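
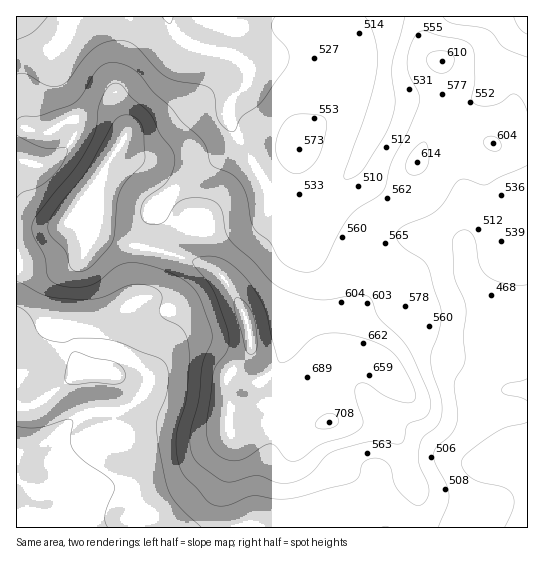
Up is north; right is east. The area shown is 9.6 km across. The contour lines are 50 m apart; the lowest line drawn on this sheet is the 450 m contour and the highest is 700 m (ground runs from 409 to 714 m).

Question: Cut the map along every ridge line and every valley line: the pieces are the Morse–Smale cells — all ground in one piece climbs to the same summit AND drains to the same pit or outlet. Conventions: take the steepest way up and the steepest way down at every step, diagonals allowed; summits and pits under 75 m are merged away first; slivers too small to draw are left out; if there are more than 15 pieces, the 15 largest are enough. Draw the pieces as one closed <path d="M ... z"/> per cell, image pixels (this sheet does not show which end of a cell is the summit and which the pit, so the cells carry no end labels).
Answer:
<path d="M421 16l-404 0-1 211 37 1 13-4 29-35 10-22 14-20 10 10 18 13 14 23 16 15 22 15 0 35 4 6 20 13 13 20 12 28 3 22 4 8 30 28 5 2 11-2 21-18 19-8 4-4 3-24 9-24-4-47 6-20 5-9 9-9 18-9 13-12 11-34 22-48 3-16 1-40-6-2-10-13-4-15z"/><path d="M119 147l-14 20-10 22-29 35-13 4-37 1 0 298 401 1 2-13-2-21-8-16-6-31-8-13-14-9-10-2-44-2-11-24-11-18-10 6-5 0-17-12-18-18-4-8-3-22-12-28-13-20-20-13-4-6 0-35-22-15-16-15-14-23-18-13z"/><path d="M443 124l-8 0-6 7-17 40-5 22-6 10-28 17-9 9-5 9-6 20 4 47-9 24-3 24-4 4-19 8-17 16 11 16 11 24 44 2 10 2 14 9 8 13 6 31 8 16 1 34 109 0 1-375-25-4z"/><path d="M527 16l-106 1 0 14 4 15 10 13 6 2-1 40-5 23 8 0 12 4 48 21 25 2z"/>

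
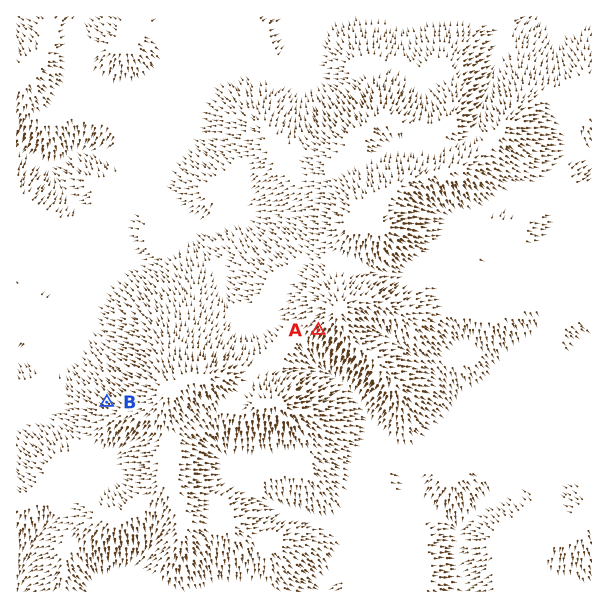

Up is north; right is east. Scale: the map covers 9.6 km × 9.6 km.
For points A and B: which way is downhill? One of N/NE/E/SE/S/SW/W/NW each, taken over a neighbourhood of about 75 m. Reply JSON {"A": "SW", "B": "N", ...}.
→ {"A": "SW", "B": "NW"}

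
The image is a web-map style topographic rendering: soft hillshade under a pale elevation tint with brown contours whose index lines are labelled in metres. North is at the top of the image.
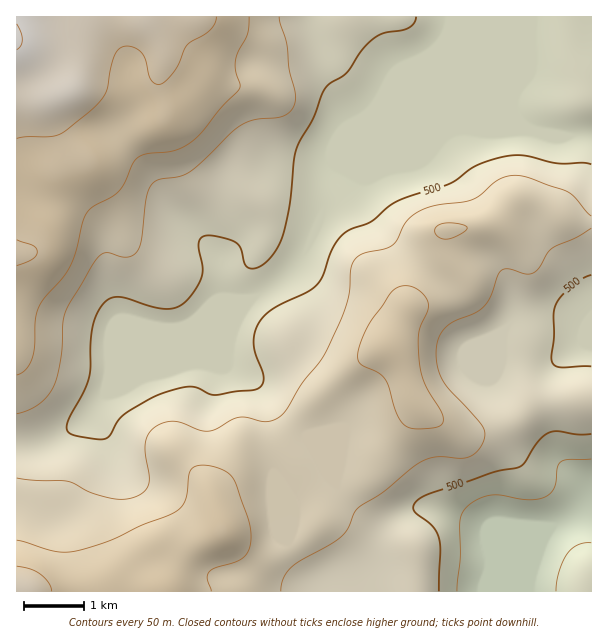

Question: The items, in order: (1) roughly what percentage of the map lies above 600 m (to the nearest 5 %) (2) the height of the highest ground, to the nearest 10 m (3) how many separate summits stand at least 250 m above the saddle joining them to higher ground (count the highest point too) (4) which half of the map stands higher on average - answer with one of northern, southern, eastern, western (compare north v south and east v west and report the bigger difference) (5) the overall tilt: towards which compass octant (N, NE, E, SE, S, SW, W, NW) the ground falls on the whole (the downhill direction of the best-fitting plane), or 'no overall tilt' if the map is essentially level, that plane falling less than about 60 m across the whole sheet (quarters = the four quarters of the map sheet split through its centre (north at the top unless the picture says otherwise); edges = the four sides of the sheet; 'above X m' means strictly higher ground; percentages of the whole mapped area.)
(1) Roughly 20 % of the ground is higher than 600 m.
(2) The highest point reaches roughly 700 m.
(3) There is 1 summit with 250 m or more of prominence.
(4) On average the western half of the map is the higher ground.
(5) On the whole the ground falls towards the east.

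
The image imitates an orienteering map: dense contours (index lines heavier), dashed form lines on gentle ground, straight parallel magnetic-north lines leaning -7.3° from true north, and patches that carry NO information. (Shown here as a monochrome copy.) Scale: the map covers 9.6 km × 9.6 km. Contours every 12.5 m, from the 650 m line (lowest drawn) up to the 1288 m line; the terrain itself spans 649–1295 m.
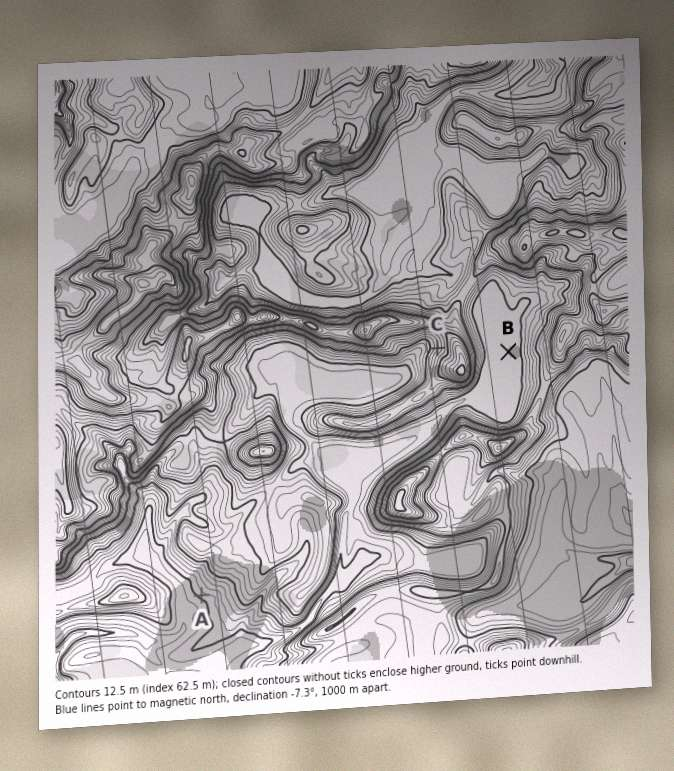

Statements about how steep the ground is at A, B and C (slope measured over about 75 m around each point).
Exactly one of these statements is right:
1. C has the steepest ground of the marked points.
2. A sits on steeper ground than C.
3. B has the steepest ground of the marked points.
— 1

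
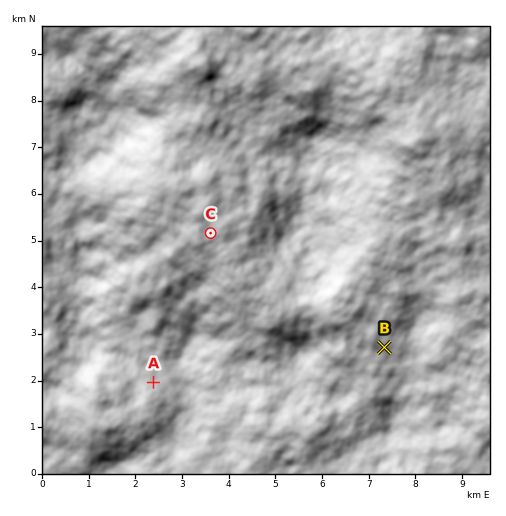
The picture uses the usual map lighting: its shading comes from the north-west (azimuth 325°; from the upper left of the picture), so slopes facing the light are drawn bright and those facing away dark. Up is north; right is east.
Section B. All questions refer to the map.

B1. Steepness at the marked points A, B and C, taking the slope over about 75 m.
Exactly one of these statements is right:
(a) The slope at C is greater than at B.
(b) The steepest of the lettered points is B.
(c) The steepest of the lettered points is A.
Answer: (c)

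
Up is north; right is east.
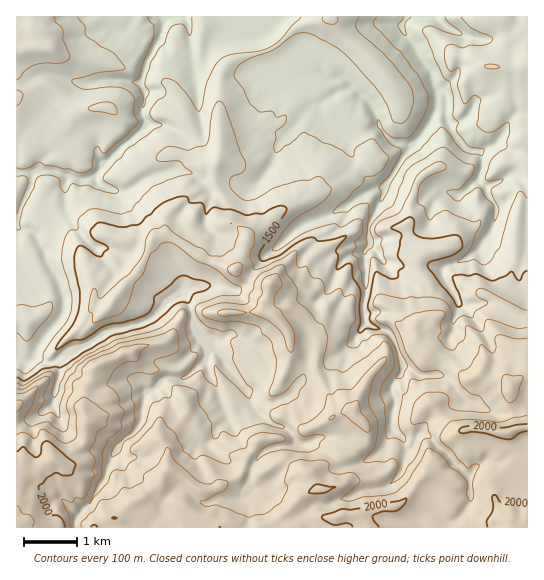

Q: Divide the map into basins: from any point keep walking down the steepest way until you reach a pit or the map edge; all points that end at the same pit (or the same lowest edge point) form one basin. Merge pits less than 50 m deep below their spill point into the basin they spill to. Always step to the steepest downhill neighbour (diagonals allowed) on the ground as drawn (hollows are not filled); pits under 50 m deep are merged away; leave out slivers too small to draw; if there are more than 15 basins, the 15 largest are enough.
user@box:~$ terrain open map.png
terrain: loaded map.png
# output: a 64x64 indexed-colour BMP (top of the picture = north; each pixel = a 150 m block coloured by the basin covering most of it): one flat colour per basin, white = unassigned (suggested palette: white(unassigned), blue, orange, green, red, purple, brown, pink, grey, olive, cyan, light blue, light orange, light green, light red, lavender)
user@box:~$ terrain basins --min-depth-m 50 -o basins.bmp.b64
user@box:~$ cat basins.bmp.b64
<image width="64" height="64" href="data:image/bmp;base64,Qk12CAAAAAAAAHYAAAAoAAAAQAAAAEAAAAABAAQAAAAAAAAIAAATCwAAEwsAABAAAAAAAAAA////ALR3HwAOf/8ALKAsACgn1gC9Z5QAS1aMAMJ34wB/f38AIr28AM++FwDox64AeLv/AIrfmACWmP8A1bDFABEREREREREREREREREREREREREREREREREREREREREREREREREREREREREREREREREREREREREREREREREREREREREREREREREREREREREREREREREREREREREREREREREREREREREREREREREREREREREREREREREREREREREREREREREREREREREREREREREREREREREREREREREREREREREREREREREREREREREREREREREREREREREREREREREREREREREREREREREREREREREREREREREREREREREREREREREREREREREREREREREREREREREREREREREREREREREREREREREREREREREREREREREREREREREREREREREREREREREREREREREREREREREREREREREREREREREREREREREREREREREREREREREREREREREREREREREREREREREREREREREREREREREREREREREREREREREREREREREREREREREREREREREREREREREREREREREREREREREREREREREREREREREREREREREREREREREREREREREREREREREREREREREREREREREREREREREREREREREREREREREREREREREREREREREREREREREREREREREREREREREREREREREREREREREREREREREREREREREREREREREREREREREREREREREREREREREREREREREREREREREREREREREREREREREREREREREREREREREREREREREREREREREREREREREREREREREREREREREREREREREREREREREREREREREREREREREREREREREREREREREREREREREREREREREREREREREREREREREREREREREREREREREREREREREREREREREREREREREREREREREREREREREREREREREREREREREREREREREREREREREREREREREREREREREREREREREREREREREREREREREREREREREREREREREREREREREREREREREREREREREREREREREREREREREREREREREREREiIRERERERERERERERERERERERERERERERERERERERESIiERERERERERERERERERERERERERERERERERERERERIiIREREiEREREREREREREREREREREREREREREREREREiIhERESIhERERERERERERERERERERERERERERERERESIiERERIiIRERERERERERERERERERERERERERERERERIiERERIiIiEREREREREREREREREREREREREREREREREiIREREiIiIRERERERERERERERERERERERERERERERESIRERESIiIiERERERERERERERERERERERERERERERERIhERESIiIiIREREREREREREREREREREREREREREREREiIhEiIiIiIiERERERERERERERERERERERERERERERESIiIiIiIiIiIhERERERERERERERERERERERERERERERIiIiIiIiIiIiIREREREREREREREREREREREREREREREiIiIiIiIiIiIhERERERERERERERERERERERERERERESIiIiIiIiIiIiERERERERERERERERERERERERERERERIiIiIiIiIiIiIhEREREREREREREREREREREREREREREiIiIiIiIiIiIiIRERERERERERERERERERERERERERESIiIiIiIiIiIiIhERERERERERERERERERERERERERERIiIiIiIiIiIiIiIREREREREREREREREREREREREREREiIiIiIiIiIiIiIiERERERERERERERERERERERERERESIiIiIiIiIiIiIiIhERERERERERERERERERERERERERIiIiIiIiIiIiIiIiIREREREREREREREREREREREREREiIiIiIiIiIiIiIiIhERERERERERERERERERERERERESIiIiIiIiIiIiIiIiERERERERERERERERERERERERERIiIiIiIiIiIiIiIiIREREREREREREREREREREREREREiIiIiIiIiIiIiIiIhERERERERERERERERERERERERESIiIiIiIiIiIiIiIiERERERERERERERERERERERERERIiIiIiIiIiIiIiIiIREREREREREREREREREREREREREiIiIiIiIiIiIiIiIhERERERERERERERERERERERERESIiIiIiIiIiIiIiIiERERERERERERERERERERERERERIiIiIiIiIiIiIiIiIREREREREREREREREREREREREREiIiIiIiIiIiIiIiIiERERERERERERERERERERERERESIiIiIiIiIiIiIiIiIRERERERERERERERERERERERERIiIiIiIiIiIiIiIiIiEREREREREREREREREREREREREiIiIiIiIiIiIiIiIiIiIhERERERERERERERERERERERESIiIiIiIiIiIiIiIiIiIhERERERERERERERERERERERIiIiIiIiIiIiIiIiIiIiIRERERERERERERERERERERIiIiIiIiIiIiIiIiIiIiIiEREREREREREREREREREREiIiIiIiIiIiIiIiIiIiIiIiIRERERERERERERERER"/>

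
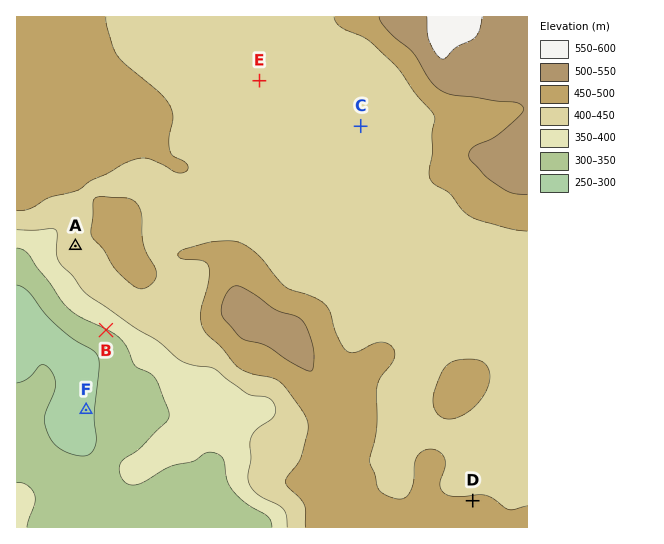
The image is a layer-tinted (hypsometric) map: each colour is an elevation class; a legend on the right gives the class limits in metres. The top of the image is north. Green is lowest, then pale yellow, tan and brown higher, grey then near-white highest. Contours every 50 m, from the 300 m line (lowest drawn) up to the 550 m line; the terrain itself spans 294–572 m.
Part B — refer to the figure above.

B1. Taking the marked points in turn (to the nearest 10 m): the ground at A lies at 430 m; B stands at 350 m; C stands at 450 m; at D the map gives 460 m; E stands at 450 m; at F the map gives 290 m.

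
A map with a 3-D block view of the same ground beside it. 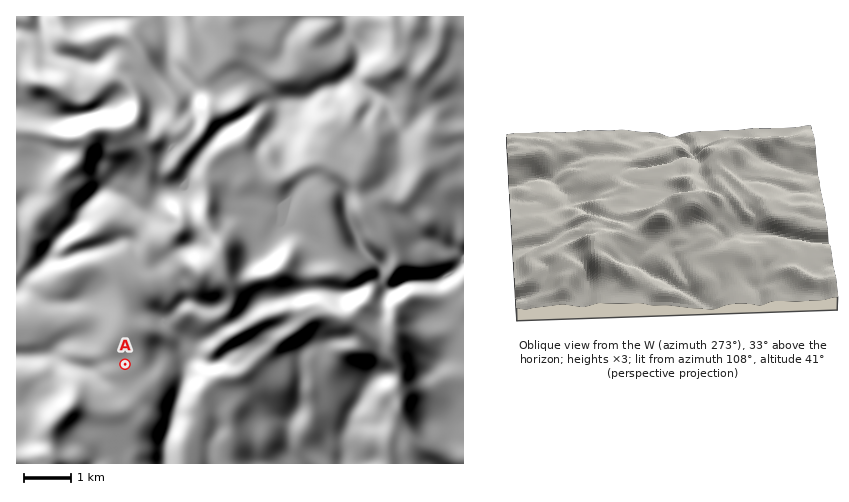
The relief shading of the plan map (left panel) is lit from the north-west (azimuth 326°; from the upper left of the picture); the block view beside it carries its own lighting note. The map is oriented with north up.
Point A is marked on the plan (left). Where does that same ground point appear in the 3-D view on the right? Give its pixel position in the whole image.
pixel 761 251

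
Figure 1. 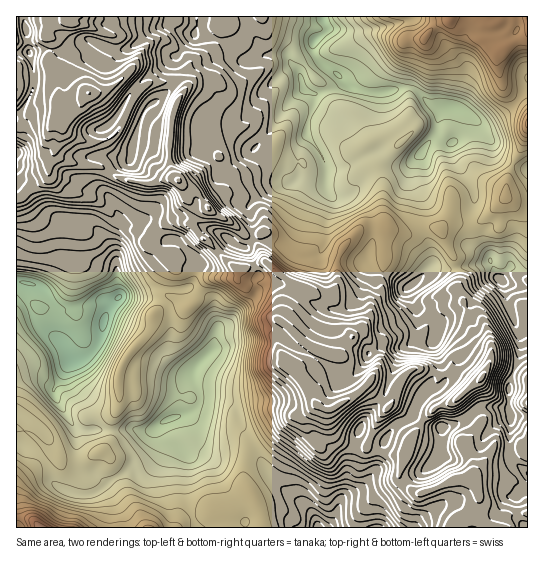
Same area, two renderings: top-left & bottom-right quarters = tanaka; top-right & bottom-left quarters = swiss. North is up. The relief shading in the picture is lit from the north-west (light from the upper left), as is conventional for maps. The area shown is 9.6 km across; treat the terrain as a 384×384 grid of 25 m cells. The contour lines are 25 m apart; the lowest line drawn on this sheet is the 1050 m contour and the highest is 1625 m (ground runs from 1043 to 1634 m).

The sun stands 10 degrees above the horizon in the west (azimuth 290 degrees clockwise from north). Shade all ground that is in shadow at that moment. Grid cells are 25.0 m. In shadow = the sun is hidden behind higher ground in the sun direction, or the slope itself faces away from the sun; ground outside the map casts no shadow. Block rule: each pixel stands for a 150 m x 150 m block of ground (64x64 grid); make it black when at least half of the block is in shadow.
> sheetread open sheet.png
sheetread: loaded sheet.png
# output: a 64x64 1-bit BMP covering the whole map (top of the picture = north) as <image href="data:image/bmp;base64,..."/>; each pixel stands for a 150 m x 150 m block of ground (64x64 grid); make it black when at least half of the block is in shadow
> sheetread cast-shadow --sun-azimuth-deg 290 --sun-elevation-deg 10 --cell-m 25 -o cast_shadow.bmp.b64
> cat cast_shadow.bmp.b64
<image width="64" height="64" href="data:image/bmp;base64,Qk0+AgAAAAAAAD4AAAAoAAAAQAAAAEAAAAABAAEAAAAAAAACAAATCwAAEwsAAAIAAAAAAAAA////AAAAAAAAACAATAAAAgAAAAAIAAAAAAAAAAAAAAAAAAAAAYAYHCAAAAABgAw8MAAAAACAADgAAAAAAMBgOQAEAAAByHAcAAQAAAHIeBwAAAAAAcB4DAAAAAAA7DxMAgAAAAD2PAwCB8AAAf8cPAQH8AAB+98eDAb4AAD77/4YAPAAAH3h/hgA8AAAHvD/MADwAAAO8H8sAPgAAA7wPw4EvAAAB3gfDgKeAAAzAB8cA88AADsADxgA54AAP+APMABnwAA/wA9gAAfAAA/AH0AAA8AAD8AeQCADwAAHgB4AAAOAAAfAHAD4AAAAx8A4APwAAADDwHgAeAAAAGPg+AA4AAQAQ+B4ABgAAGBB8HAAGAAAwGHg8AAYAAAAcIBwAAAAYAAwASAAAADAAAAAAAAAAIwAAAAAAAAAHAAAAAB8AAB4AAAAAPgAAPgAAAABMAAB8AAAAAAGAGHAAAAAAAcAB8AAAAAABgAFgAAAAAMAAA8AAAHAAQMAH7gAAPABBw4fkAAA8AADzx+AcAB4AAP3H8I4ADgAAf+P45AAGAAA/8/hgAAYAIB/z8DAADAAwH/vjMAAIADAD/eOcAAAB2AH8wewAAAHYAPwAfAAAAfAAfAA4AAAB0AB8ADAAAAHwADwAOgADAPEB2gA/AAcAMHDCAD8AAgAwcDmAPgAAACAYGYA/AABAA=="/>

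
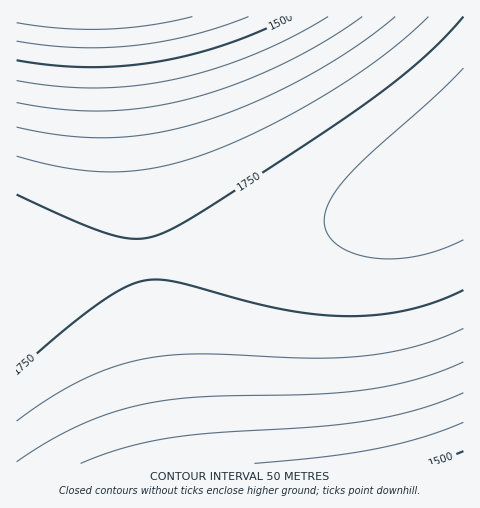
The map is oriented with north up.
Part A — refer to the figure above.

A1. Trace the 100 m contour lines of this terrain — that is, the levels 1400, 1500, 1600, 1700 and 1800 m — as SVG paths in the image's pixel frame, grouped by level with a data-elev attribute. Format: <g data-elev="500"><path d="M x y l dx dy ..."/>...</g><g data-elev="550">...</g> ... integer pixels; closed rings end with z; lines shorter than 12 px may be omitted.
<g data-elev="1400"><path d="M192 17l-44 8-43 4-44-1-44-5"/></g><g data-elev="1500"><path d="M430 463l33-12"/><path d="M291 17l-33 15-35 13-35 10-34 7-34 4-33 1-35-2-35-5"/></g><g data-elev="1600"><path d="M81 463l44-15 48-11 44-4 106-7 54-7 46-11 40-15"/><path d="M362 17l-40 26-44 23-47 20-45 14-42 8-41 3-42-2-44-6"/></g><g data-elev="1700"><path d="M17 421l32-23 32-17 30-13 30-9 26-4 28-1 113 4 53-2 28-4 25-5 26-8 23-11"/><path d="M428 17l-21 19-24 20-57 38-67 37-31 14-29 11-45 12-43 4-44-4-50-12"/></g><g data-elev="1800"><path d="M463 68l-26 27-64 56-24 24-19 25-4 10-2 11 3 13 10 11 16 8 19 5 23 1 22-3 23-6 23-10"/></g>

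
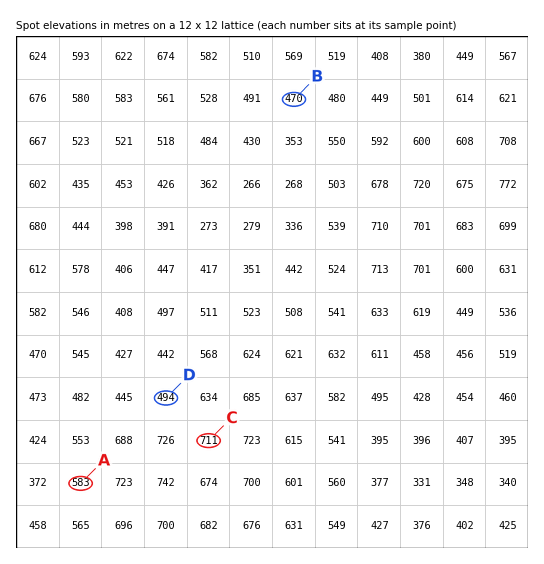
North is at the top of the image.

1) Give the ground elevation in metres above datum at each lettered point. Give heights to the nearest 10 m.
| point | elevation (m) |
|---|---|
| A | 580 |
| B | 470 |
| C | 710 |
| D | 490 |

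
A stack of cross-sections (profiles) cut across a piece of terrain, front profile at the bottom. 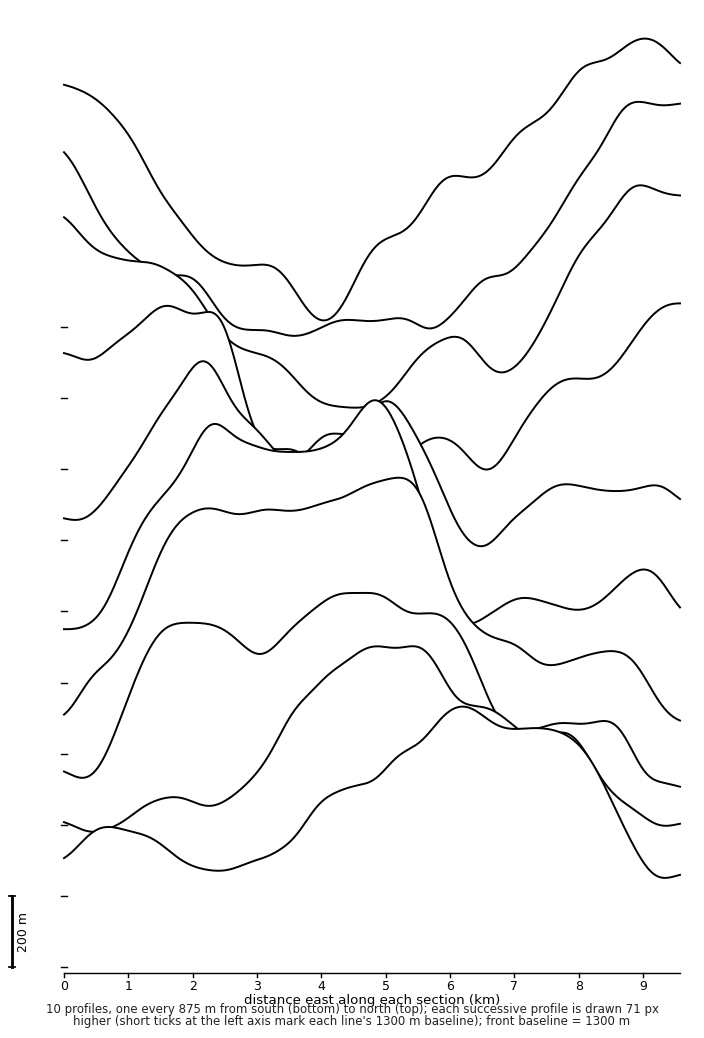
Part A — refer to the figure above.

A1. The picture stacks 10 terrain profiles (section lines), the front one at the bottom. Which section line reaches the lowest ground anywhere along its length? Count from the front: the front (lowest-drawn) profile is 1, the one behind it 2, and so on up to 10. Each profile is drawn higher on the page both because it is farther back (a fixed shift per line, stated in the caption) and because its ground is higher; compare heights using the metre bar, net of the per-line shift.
10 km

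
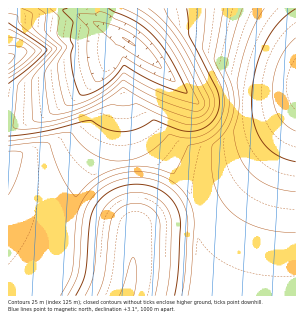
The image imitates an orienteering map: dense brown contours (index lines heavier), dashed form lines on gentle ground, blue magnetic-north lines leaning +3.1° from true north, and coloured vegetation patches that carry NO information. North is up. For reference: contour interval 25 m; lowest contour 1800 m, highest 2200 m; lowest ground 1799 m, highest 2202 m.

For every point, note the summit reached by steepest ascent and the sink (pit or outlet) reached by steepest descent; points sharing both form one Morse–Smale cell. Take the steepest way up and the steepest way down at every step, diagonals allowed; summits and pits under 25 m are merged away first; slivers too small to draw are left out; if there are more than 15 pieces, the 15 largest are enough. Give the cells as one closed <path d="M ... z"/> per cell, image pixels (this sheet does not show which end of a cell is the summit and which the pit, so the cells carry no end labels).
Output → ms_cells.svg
<path d="M296 8l-200 0 4 17 35 21 17 14-21 42 5 17 12 24 8 13 26 24 14 23 3 15-1 53-2 25 100 0z"/><path d="M122 37l-5 7-5 15-11 17 1 6 13 19-2 13-14 41-27 48-4 21-2 44-14 28 143 0 3-25 0-61-11-23-31-31-14-24-11-33 21-39z"/><path d="M101 74l-17 16-23 16-30 14-23 7 0 169 44 0 11-19 3-14 2-39 4-21 27-48 16-50-1-6-13-19z"/><path d="M96 8l-80 0-8 3 0 115 23-6 34-16 24-17 19-22 13-28-23-14 1-9z"/>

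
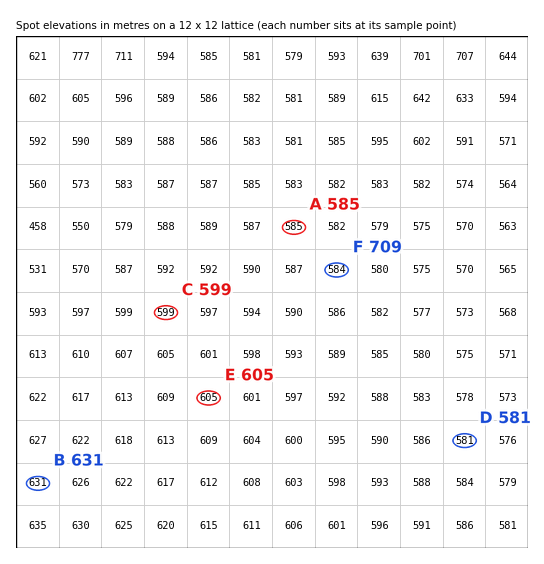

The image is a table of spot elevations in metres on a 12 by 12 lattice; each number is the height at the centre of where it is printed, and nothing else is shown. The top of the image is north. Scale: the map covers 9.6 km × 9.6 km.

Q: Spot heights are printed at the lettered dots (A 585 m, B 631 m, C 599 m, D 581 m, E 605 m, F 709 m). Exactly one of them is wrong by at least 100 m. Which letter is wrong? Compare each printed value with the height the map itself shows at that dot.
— F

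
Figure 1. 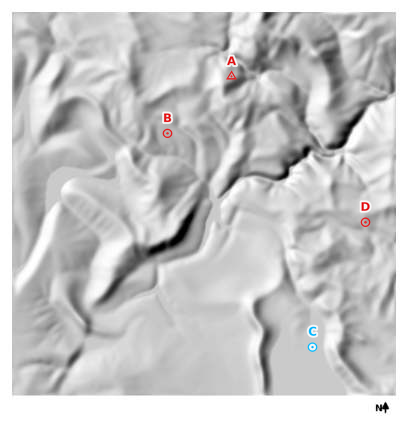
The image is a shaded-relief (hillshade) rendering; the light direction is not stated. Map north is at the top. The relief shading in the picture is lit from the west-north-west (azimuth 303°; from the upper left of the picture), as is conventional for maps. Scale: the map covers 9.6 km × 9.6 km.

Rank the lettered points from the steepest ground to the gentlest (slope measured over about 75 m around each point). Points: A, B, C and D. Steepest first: A D B C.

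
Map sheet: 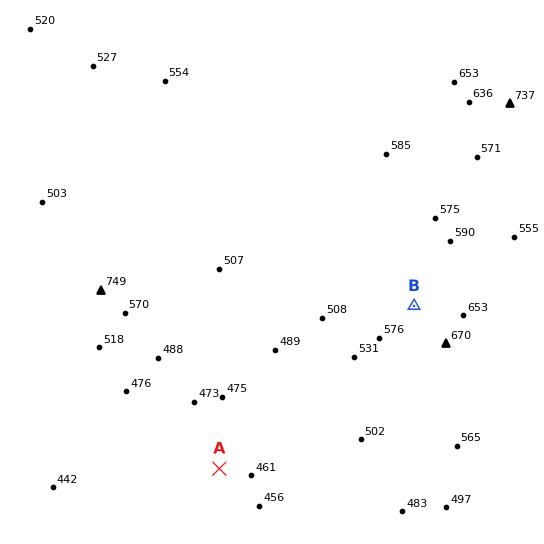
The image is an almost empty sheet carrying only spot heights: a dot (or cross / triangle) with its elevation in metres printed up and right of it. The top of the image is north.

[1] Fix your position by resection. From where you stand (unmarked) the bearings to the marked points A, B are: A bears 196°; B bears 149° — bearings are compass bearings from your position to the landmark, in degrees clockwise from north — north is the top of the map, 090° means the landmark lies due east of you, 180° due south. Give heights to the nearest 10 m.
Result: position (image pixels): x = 314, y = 139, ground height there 590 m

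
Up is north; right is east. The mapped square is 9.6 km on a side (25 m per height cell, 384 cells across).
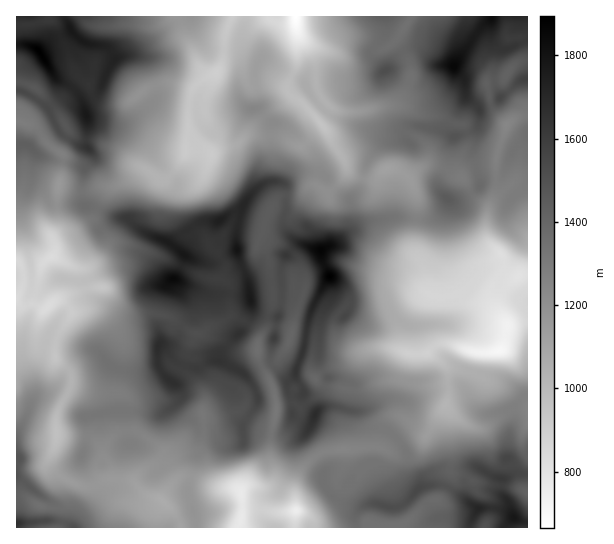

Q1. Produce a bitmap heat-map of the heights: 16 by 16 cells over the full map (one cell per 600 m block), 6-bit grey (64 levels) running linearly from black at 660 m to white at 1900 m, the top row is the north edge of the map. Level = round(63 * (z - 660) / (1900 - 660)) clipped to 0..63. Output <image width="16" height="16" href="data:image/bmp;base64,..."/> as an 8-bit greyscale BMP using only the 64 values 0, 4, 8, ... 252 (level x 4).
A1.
<image width="16" height="16" href="data:image/bmp;base64,Qk02BQAAAAAAADYEAAAoAAAAEAAAABAAAAABAAgAAAAAAAABAAATCwAAEwsAAAABAAAAAAAAAAAAAAEBAQACAgIAAwMDAAQEBAAFBQUABgYGAAcHBwAICAgACQkJAAoKCgALCwsADAwMAA0NDQAODg4ADw8PABAQEAAREREAEhISABMTEwAUFBQAFRUVABYWFgAXFxcAGBgYABkZGQAaGhoAGxsbABwcHAAdHR0AHh4eAB8fHwAgICAAISEhACIiIgAjIyMAJCQkACUlJQAmJiYAJycnACgoKAApKSkAKioqACsrKwAsLCwALS0tAC4uLgAvLy8AMDAwADExMQAyMjIAMzMzADQ0NAA1NTUANjY2ADc3NwA4ODgAOTk5ADo6OgA7OzsAPDw8AD09PQA+Pj4APz8/AEBAQABBQUEAQkJCAENDQwBEREQARUVFAEZGRgBHR0cASEhIAElJSQBKSkoAS0tLAExMTABNTU0ATk5OAE9PTwBQUFAAUVFRAFJSUgBTU1MAVFRUAFVVVQBWVlYAV1dXAFhYWABZWVkAWlpaAFtbWwBcXFwAXV1dAF5eXgBfX18AYGBgAGFhYQBiYmIAY2NjAGRkZABlZWUAZmZmAGdnZwBoaGgAaWlpAGpqagBra2sAbGxsAG1tbQBubm4Ab29vAHBwcABxcXEAcnJyAHNzcwB0dHQAdXV1AHZ2dgB3d3cAeHh4AHl5eQB6enoAe3t7AHx8fAB9fX0Afn5+AH9/fwCAgIAAgYGBAIKCggCDg4MAhISEAIWFhQCGhoYAh4eHAIiIiACJiYkAioqKAIuLiwCMjIwAjY2NAI6OjgCPj48AkJCQAJGRkQCSkpIAk5OTAJSUlACVlZUAlpaWAJeXlwCYmJgAmZmZAJqamgCbm5sAnJycAJ2dnQCenp4An5+fAKCgoAChoaEAoqKiAKOjowCkpKQApaWlAKampgCnp6cAqKioAKmpqQCqqqoAq6urAKysrACtra0Arq6uAK+vrwCwsLAAsbGxALKysgCzs7MAtLS0ALW1tQC2trYAt7e3ALi4uAC5ubkAurq6ALu7uwC8vLwAvb29AL6+vgC/v78AwMDAAMHBwQDCwsIAw8PDAMTExADFxcUAxsbGAMfHxwDIyMgAycnJAMrKygDLy8sAzMzMAM3NzQDOzs4Az8/PANDQ0ADR0dEA0tLSANPT0wDU1NQA1dXVANbW1gDX19cA2NjYANnZ2QDa2toA29vbANzc3ADd3d0A3t7eAN/f3wDg4OAA4eHhAOLi4gDj4+MA5OTkAOXl5QDm5uYA5+fnAOjo6ADp6ekA6urqAOvr6wDs7OwA7e3tAO7u7gDv7+8A8PDwAPHx8QDy8vIA8/PzAPT09AD19fUA9vb2APf39wD4+PgA+fn5APr6+gD7+/sA/Pz8AP39/QD+/v4A////AKSUfGRYZDwsLFiQnJigxMyIaGhkZGQ8OFSAjJSkpLC0dFh4eHR8kIiQjICAfICQoHRYgISckJykpLiYhHBUbIBkVHiItLS0rLCgjHhoVFhkSEyAiMC4wKCsqHRQODQgKDQ8XISwuLy4qLyYYEg8JBwsOESM1NDExKzMqFg0LCQkNDRclMTUzLS44KRgPEAwMFhYiLS4wNCwsLCghHSAYGh8dIR4YFiAvKB0dGxwlISAkIigZFA8TISAaGBweIyMhIyswIBgPExoaExohJSgoISkyMh8bEBQaExQbISQtLSg0NjQtIhMQFhESHCcnNjArNTUwKR8YEREIEB0lJy82Mg="/>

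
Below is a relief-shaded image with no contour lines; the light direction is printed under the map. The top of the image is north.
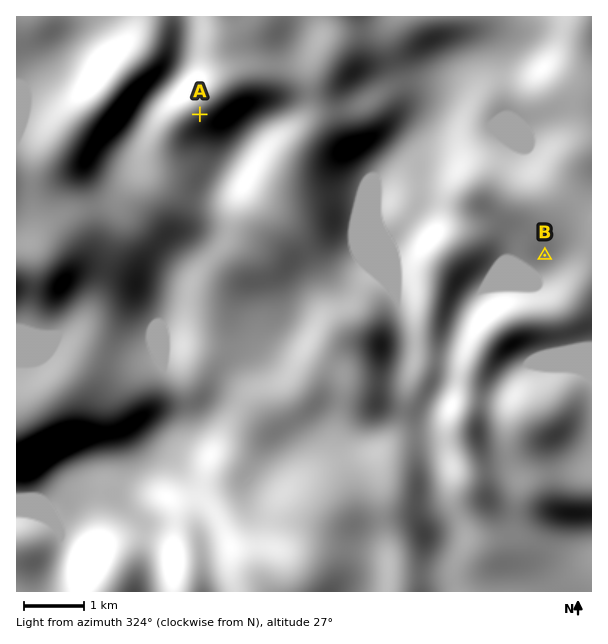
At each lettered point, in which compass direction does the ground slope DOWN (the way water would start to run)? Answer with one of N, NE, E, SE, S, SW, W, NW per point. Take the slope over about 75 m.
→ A S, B SW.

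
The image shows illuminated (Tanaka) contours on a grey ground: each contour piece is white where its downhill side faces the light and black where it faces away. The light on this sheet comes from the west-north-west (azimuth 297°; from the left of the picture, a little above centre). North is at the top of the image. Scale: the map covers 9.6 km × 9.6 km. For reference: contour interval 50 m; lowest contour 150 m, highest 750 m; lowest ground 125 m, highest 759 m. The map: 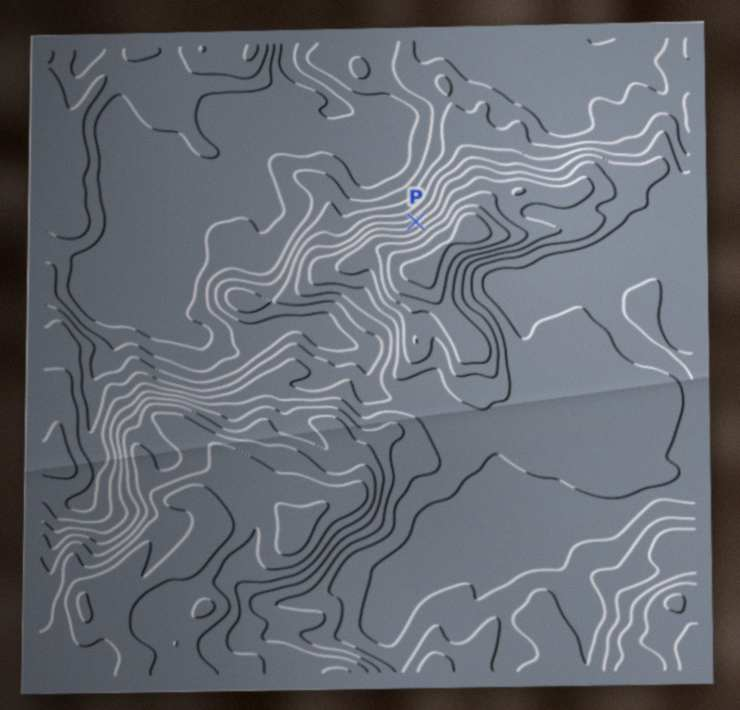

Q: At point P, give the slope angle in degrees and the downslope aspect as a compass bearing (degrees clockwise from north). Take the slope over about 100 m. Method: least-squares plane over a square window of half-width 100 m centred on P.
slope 25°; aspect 324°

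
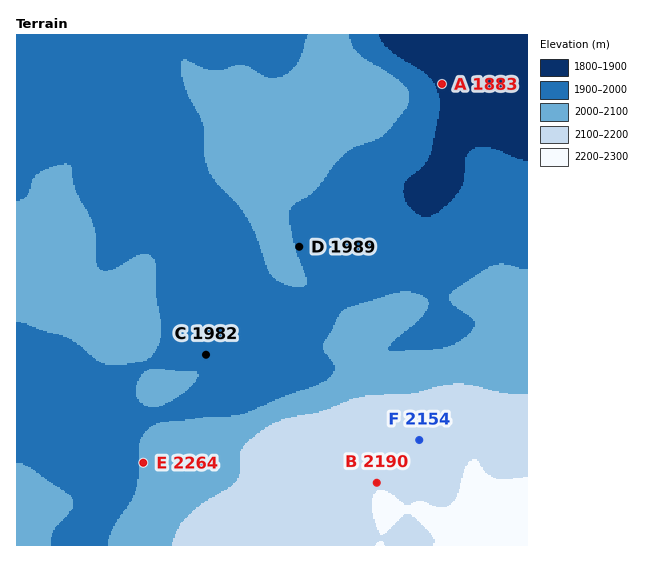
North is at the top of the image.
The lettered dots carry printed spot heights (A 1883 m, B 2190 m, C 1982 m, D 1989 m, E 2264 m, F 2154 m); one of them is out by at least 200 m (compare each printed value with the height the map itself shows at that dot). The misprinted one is E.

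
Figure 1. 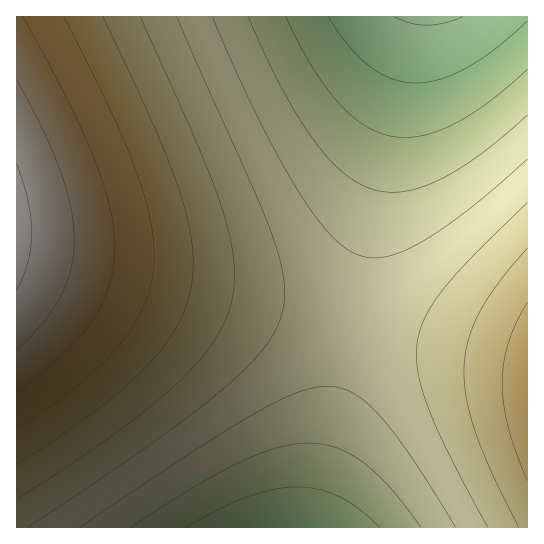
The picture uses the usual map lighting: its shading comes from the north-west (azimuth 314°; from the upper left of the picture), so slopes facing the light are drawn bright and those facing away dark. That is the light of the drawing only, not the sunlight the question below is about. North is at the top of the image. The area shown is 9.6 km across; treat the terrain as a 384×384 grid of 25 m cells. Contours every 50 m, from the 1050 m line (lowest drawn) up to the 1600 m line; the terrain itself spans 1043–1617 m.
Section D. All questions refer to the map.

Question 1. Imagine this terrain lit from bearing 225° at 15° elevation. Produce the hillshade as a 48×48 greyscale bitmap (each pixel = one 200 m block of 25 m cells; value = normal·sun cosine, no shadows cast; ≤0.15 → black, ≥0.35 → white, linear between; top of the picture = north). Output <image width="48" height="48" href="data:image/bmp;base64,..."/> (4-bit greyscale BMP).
<image width="48" height="48" href="data:image/bmp;base64,Qk32BAAAAAAAAHYAAAAoAAAAMAAAADAAAAABAAQAAAAAAIAEAAATCwAAEwsAABAAAAAAAAAAAAAAABEREQAiIiIAMzMzAERERABVVVUAZmZmAHd3dwCIiIgAmZmZAKqqqgC7u7sAzMzMAN3d3QDu7u4A////AJmZmZmZmZmqqqqru7vMzd3e7u7u/////5mZmZmZmZmqqqqqu7vMzN3d7u7u7////5mZmZmZmZmqqqqqu7vMzN3d7u7u7u///5mZmZmZmZmaqqqqu7u8zN3d3u7u7u7u7qmZmZmZmZmaqqqqq7u8zM3d3e7u7u7u7qmZmZmZmZmZqqqqq7u7zMzd3d7u7u7u7pmZmZmZmZmZmqqqqru7zMzd3d3u7u7u7pmZmZmZmZmZmZqqqqu7vMzN3d3d7u7u7pmZmZmZmZmZmZmqqqq7u8zM3d3d3d3d3ZmZmZmZmZmZmZmaqqqru7zMzN3d3d3d3ZmZmZmZmZmZmZmZmqqqu7vMzMzd3d3d3ZmZmZmZmZmZmZmZmaqqq7u7zMzMzd3d3JmZmZmZmZmZmZmZmZmqqru7vMzMzMzMzJmZmZmYiIiIiIiJmZmaqqq7u7vMzMzMzJmZmYiIiIiIiIiIiZmZmqqqu7u7u8zMy5mYiIiIiIiIiIiIiIiZmZqqqru7u7u7u4iIiIiIiIiId3iIiIiImZmaqqqru7u7u4iIiIiId3d3d3d3d4iIiJmZmqqqqqqqqoiIiHd3d3d3d3d3d3d4iIiZmZqqqqqqqoiHd3d3d3d3ZmZ3d3d3eIiImZmZqqqqqnd3d3d3dmZmZmZmZmd3d3iIiJmZmZmqqnd3d3ZmZmZmZmZmZmZmd3d4iIiZmZmZmXd3ZmZmZmZlVVVVZmZmZnd3iIiImZmZmWZmZmZmVVVVVVVVVVVmZmd3d4iIiJmZmWZmZmVVVVVVVVVVVVVVZmZnd3iIiIiZmWZmVVVVVVVVRERFVVVVVmZmd3eIiIiIiFVVVVVVVEREREREREVVVVZmZ3d4iIiIiFVVVVVERERERERERERFVVVmZnd3iIiIiFVVREREREREREREREREVVVmZmd3eIiIiFVERERERERDMzM0RERERVVWZmd3d4iIiEREREREQzMzMzMzNERERFVVZmZ3d3iIiEREREQzMzMzMzMzMzRERFVVZmZ3d3iIiERERDMzMzMzMzMzMzNEREVVVmZnd3eIiERDMzMzMzMzMzMzMzM0REVVVmZnd3eIiEMzMzMzMzMzMzMzMzM0RERVVWZnd3d4iDMzMzMzMzMzMzMzMzMzRERVVWZmd3d4iDMzMzMzMzMzMzMzMzMzRERVVWZmd3d4iDMzMzMzMzMzMzMzMzMzRERFVWZmd3d4iDMzMzMzMzMzMzMzMzMzRERFVWZmd3d4iDMzMzMzMzMzMzMzMzMzNERFVVZmd3d4iDMzMzMzMzMzMzMzMzMzNERFVVZmd3d4iDMzMzMzMzMzMzMzMzMzNERFVVZmd3d4iDMzMzMzMzMzMzMzMzMzNERFVVZmZ3d4iDMzMzMzMzMzMzMzMzMzNERFVVZmZ3d4iDMzMzMzMzMzMzMzMzMzNERFVVZmZ3d4iDMzMzMzMzMzMzMzMzMzNEREVVZmZ3d4iDMzMzMzMzMzMzMzMzMzNEREVVZmZ3d4iDMzMzMzMzMzMzMzMzMzNEREVVZmZ3d4iA=="/>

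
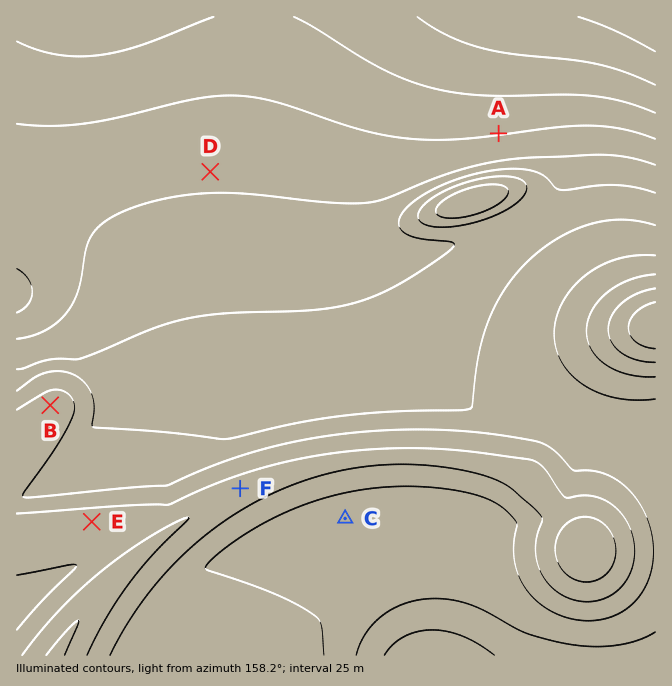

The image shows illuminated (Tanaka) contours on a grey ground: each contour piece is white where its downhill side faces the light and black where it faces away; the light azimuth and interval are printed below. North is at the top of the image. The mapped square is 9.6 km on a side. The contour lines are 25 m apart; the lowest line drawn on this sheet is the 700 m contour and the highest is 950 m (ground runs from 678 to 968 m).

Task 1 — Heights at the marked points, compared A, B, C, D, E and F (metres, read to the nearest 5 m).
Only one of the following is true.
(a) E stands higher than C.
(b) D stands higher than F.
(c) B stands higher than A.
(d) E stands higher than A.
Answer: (b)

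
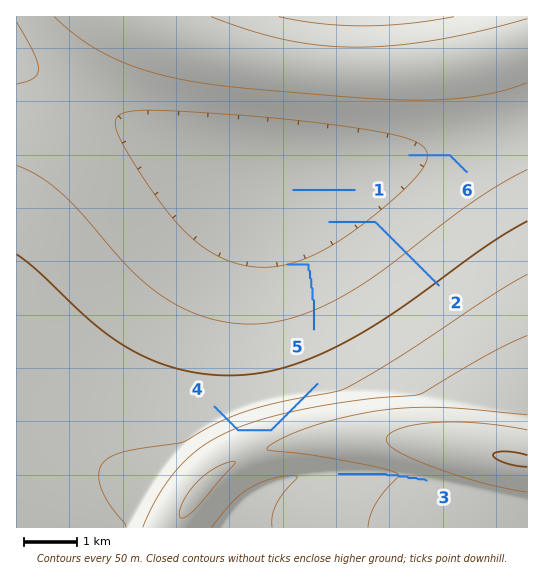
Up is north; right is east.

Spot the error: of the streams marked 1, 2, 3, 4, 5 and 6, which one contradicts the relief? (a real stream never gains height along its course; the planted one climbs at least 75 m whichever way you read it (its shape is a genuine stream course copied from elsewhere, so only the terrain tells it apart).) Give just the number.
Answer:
4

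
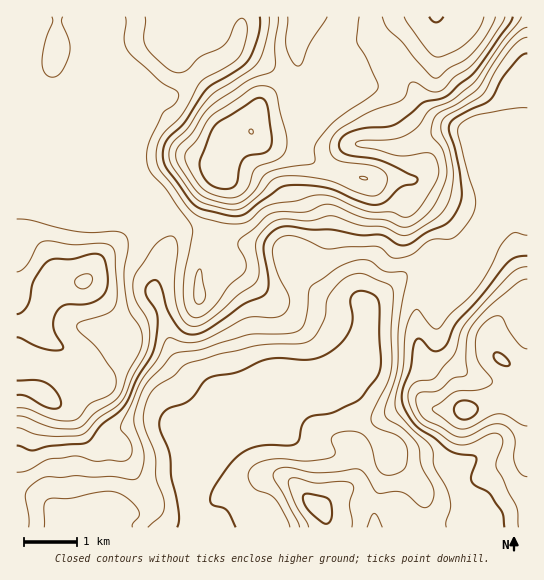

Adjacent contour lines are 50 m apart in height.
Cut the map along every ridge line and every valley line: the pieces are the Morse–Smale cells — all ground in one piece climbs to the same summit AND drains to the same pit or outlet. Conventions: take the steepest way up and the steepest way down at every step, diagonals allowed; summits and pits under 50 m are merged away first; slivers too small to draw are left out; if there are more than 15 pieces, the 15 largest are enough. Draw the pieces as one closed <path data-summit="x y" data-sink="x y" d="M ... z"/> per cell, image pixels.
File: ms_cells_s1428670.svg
<path data-summit="251 131" data-sink="209 527" d="M241 16l-225 1 0 184 118 0 8-4 7 0 12 6 12 19 0 12-10 24-10 33 11 24 7 31 8 16 6 7 26 21 12 27 31-12 21-16 51-2 11-3 22-13 6-6 3-7-1-52 40-34 14-8 21 0 20-9 27-26 4-8 2-11-2-19-24-58-34-16-12-12-14-24-24-26-11-15-13 0-22 4-11 13-5 26-8 6-20 6-24-27-21-13-15-6 6-19z"/><path data-summit="465 410" data-sink="209 527" d="M527 176l-14 3-14 11-6 9 2 11-3 15-17 19-17 13-12 6-25 1-14 8-40 34 0 56-8 9-17 10-10 4 6 0 6 5 13 28 63 68 5 16 2 26 101-1z"/><path data-summit="83 282" data-sink="209 527" d="M149 197l-7 0-8 4-118 1 0 156 27 6 24 12 20 17 14 25 14 15 23-9 25-1 20 9 14 13 2 4 10-18 12-12 2-4-12-25-28-23-12-21-7-31-11-26 10-31 10-24 0-12-12-19z"/><path data-summit="317 506" data-sink="209 527" d="M338 385l-63 4-21 16-31 12-14 14-14 27-4 17 0 35 4 11 6 7 174-1 0-25 12-32 0-5-10-27-20-20-13-28z"/><path data-summit="437 17" data-sink="209 527" d="M527 16l-156 1 0 10 5 15 9 13 24 26 14 24 12 12 34 16 22 50 3 16 12-16 11-6 11-2z"/><path data-summit="46 395" data-sink="209 527" d="M23 359l-7 0 0 135 22 3 8 4 11 11 34 15 22 1 2-13-7-14 0-58 7-10-14-15-14-25-20-17-24-12z"/><path data-summit="251 131" data-sink="209 527" d="M163 423l-17 0-13 2-16 7-8 7-1 62 7 14-1 13 86-1-7-9-4-19 3-33 7-19-16-15z"/><path data-summit="306 17" data-sink="209 527" d="M370 16l-128 0-1 14-6 19 15 6 21 13 24 27 20-6 8-6 5-26 11-13 36-5-4-12z"/><path data-summit="251 131" data-sink="209 527" d="M381 443l6 27-12 32 0 25 51 1 1-17-7-25-23-23-4-8z"/><path data-summit="251 131" data-sink="209 527" d="M29 495l-13 0 1 33 78-1-33-12-16-14z"/>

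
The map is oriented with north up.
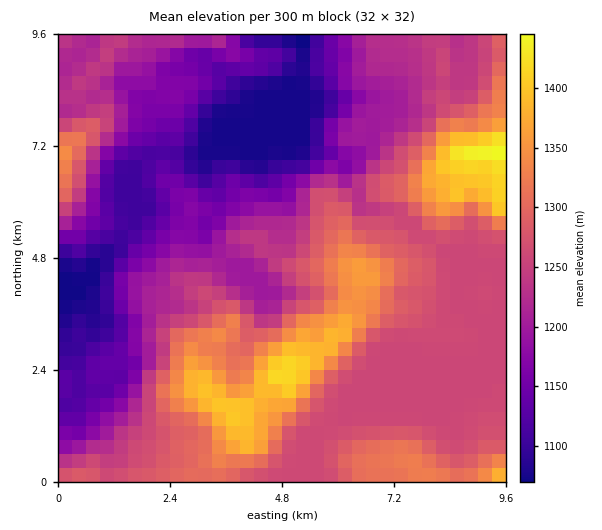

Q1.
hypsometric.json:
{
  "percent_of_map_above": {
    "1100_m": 92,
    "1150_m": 80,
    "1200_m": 67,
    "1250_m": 51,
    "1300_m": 21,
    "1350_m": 9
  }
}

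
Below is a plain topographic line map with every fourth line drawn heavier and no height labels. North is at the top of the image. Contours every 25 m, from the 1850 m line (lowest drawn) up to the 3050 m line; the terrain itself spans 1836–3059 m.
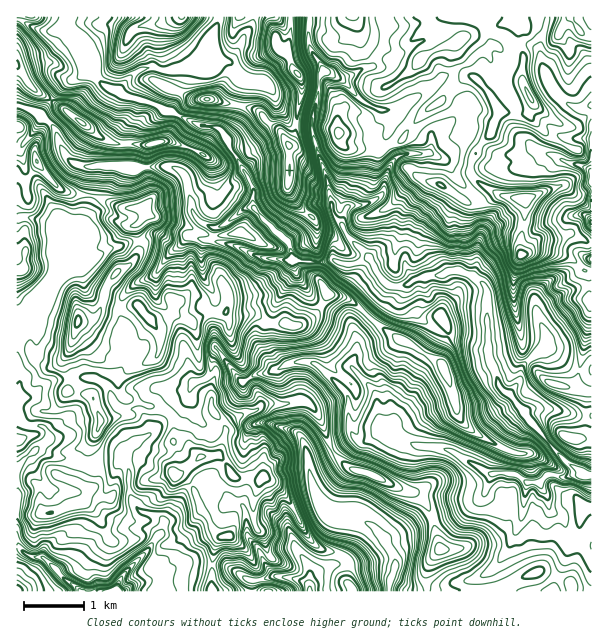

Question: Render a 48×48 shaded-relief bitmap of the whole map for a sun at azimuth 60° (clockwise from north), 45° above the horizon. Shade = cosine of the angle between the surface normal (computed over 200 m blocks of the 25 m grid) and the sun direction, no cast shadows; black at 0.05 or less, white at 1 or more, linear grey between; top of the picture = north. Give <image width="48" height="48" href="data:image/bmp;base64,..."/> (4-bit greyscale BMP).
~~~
<image width="48" height="48" href="data:image/bmp;base64,Qk32BAAAAAAAAHYAAAAoAAAAMAAAADAAAAABAAQAAAAAAIAEAAATCwAAEwsAABAAAAAAAAAAAAAAABEREQAiIiIAMzMzAERERABVVVUAZmZmAHd3dwCIiIgAmZmZAKqqqgC7u7sAzMzMAN3d3QDu7u4A////AN3epVVUaamIvuu97aeL7+lnq7u7u6qqzd3sVniHiaqYzsjMzKic7tlWmqq7qqu7ze21aYmZiamIumiq3Zis7tpUeZq8uqvMzJhnmImqqZmGd4yt6nze7tlkarzNy7vMu1Z4mZq7u5hlesut1t/t3bhka93u27u7qkaJmJvMypdnrMreqf/cu5dUje3dy7u6qkaamau8uYZpu7vcj/26qWRFru3Lu7u5mleqqqvMiHZ6u6q6z/uYdSNpzu26q8uoq2iqqrzbd3ebupmr7+hVMji83dzLvdua3omau8zaiIq6mbq+7tUjR87czu3bupm93Ymbu7zKmJq6q8vP7rIozu7bve2nVFjelaqqqqy6mZqrzdvP/oGO7d3MzLcySM73NcupmKu6qZq8vNzf/jPf7Mu6l0I53u6SiruZl5u6qZrLrO7v1xfuzLqYYxXf7upIu5mZl5u6qau6re3KdEztu6mGQ23/7seKqZmZmKy6q7y5ztu7qL7tu6l2RJ7/7Zh2eJmImsyru7uq3+vNu9/su5d1Rb//2XVGipmIq7qrqqu639vcq+7bynZlV+/9qFOLu4iIqpmqmaur7pzcvNyrqGZ2a//rh2nLqomIiZq6mryt6Iy5mZirl2d4rv/ad4upiKqGeru6qsyttLyXZmm7lmit7v7aZaynZKqFeru6msuch8uHeJvMhozu7N3aVbyWMqqWasy5i8q8msuqrNzLee7cq+7ZNctzIqqWa8y5vLvLq9zMzcy5v+26rO3IJtpSNKqni6u73KzMu93d3bnO/9y7rN3GB8gzWKq5qoq826vNrO7u63v/7tu7u820BoU1eLzLuoe8zKvMre7u6o7u3Jm6u7qCADRVed3bqpeczNvMvv/t2q7rynmpqXZQAFd5vN3bqqmZzdzN3tqMtFrLuHmZhTUwAqzMut3bqpd4vM7cy5nucWzcZoiHQjZABr3tvN3LqoVoq83cqa7nEX7oR4h1IldTN77c3ru6mXaJrO7Zm91wBO/maZhkJGd1VrzMzKy3ipmqvv7Iq8sAGu/HiHZTRXmXeMy6q7uJ3czKnf64m9kAXN6VZ3QjWLqau7zLzrmu7czbre2Fe+YAfd5UVlM3rLm9zMu87on/7LqYm6cinuMRfe0DVmZ8y5q8u7vMy2z+lURURlM7/6QgbvgGmaqqmZm7u7uom43sQkiqmq3u/VQRnvI6y6mamamqu6iJzO7WFc7tys7+tSEXzuN8y7qrqqqauoirzO2BXe7d3d2EIjOMrsWMzLqqqqqZqZrMzKdI3u7cy3MjWJrcbbh8ypqpq7qJupzcu1feze26dWd53tzJKryMp5qqqqmKub7aq57+3Mp3ebzLvMuTCu6peaqqqpmrqd65q97t3JZoqru7updAH/1miqmaqpq7qtyYq+7t24RZqZq7qWUhr/dYmqmauqu6qsuIq//tyoRZmImrl3Yl7+aJq6maqqu6qrp4qP7buYZYmHirl4c37tiZq7qaqqu6qrqJmdzMqIh3h3ebp3h43tiJvLqaq7u6mruYrA=="/>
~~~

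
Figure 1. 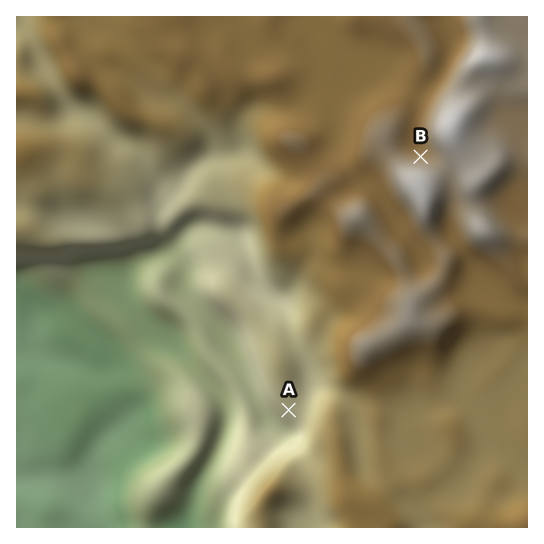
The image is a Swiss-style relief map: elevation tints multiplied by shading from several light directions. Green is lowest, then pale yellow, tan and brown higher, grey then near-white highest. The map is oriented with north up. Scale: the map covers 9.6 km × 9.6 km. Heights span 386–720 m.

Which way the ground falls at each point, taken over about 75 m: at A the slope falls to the SW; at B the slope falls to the N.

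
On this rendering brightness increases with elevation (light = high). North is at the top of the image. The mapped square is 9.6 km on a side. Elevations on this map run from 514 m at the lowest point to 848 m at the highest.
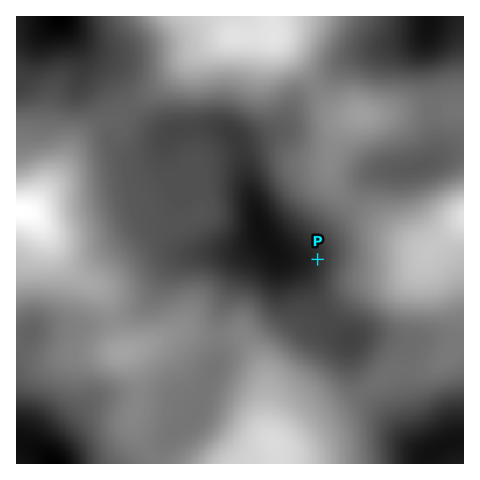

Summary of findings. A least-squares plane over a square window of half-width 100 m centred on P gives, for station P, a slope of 5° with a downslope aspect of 270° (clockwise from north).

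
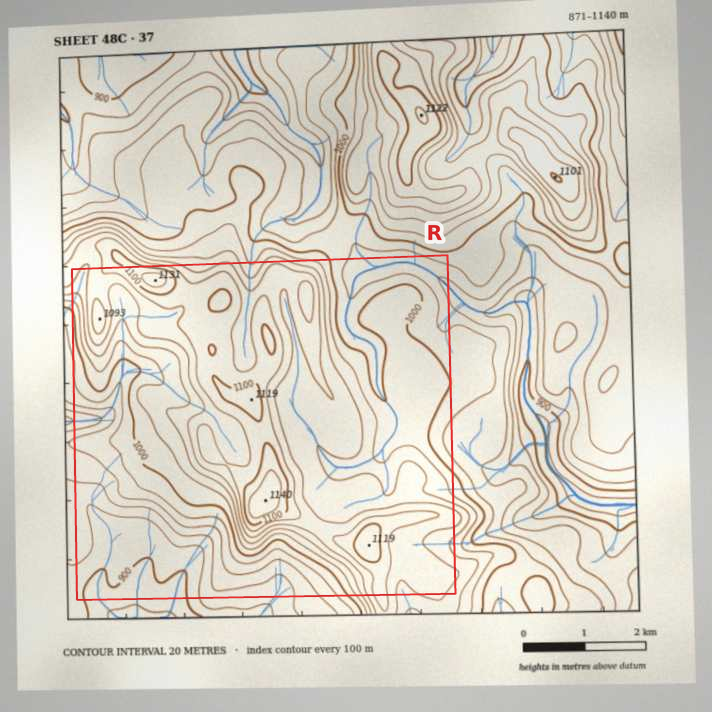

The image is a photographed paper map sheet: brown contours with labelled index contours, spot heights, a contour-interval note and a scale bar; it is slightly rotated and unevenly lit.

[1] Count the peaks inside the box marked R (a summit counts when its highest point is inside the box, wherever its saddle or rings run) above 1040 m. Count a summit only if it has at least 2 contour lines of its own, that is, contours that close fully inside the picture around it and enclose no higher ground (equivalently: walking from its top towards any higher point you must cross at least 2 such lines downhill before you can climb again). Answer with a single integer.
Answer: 3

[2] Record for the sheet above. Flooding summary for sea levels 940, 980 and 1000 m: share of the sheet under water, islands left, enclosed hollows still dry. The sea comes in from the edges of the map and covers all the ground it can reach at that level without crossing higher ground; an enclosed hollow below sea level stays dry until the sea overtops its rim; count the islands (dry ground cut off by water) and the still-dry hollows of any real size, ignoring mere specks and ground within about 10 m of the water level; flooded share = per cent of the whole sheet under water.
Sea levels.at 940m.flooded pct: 17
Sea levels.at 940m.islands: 0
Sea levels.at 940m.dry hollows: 0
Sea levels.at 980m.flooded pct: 40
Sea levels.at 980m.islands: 0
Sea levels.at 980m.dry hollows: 0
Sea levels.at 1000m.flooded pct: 54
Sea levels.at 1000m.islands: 0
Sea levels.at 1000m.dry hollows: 0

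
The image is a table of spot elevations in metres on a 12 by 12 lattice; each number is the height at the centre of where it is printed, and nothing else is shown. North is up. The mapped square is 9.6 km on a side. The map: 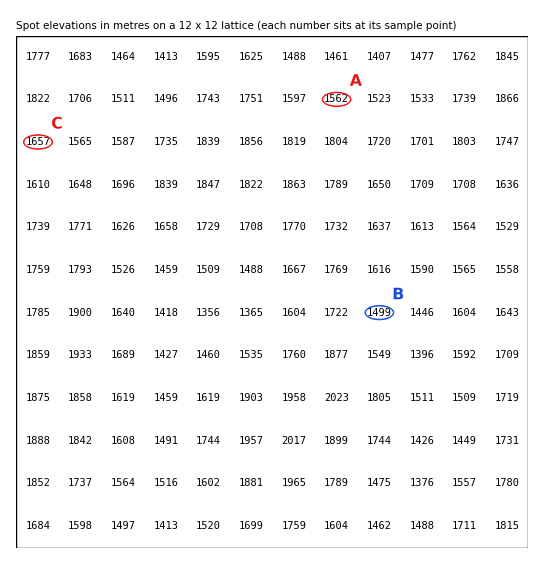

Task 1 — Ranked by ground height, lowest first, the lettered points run B A C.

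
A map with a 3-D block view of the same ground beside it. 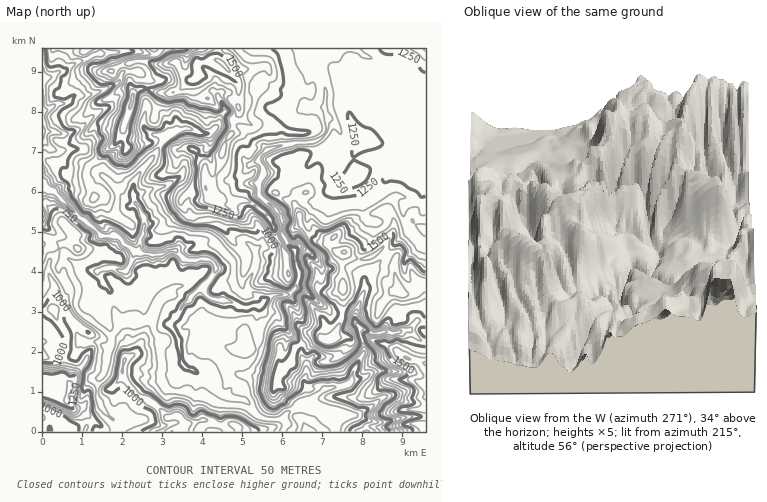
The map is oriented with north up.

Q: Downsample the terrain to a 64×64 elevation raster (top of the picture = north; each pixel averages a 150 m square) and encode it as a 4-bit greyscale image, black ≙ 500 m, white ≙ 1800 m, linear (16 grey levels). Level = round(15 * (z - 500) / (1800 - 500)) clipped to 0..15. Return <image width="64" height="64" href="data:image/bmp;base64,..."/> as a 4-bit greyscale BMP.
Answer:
<image width="64" height="64" href="data:image/bmp;base64,Qk12CAAAAAAAAHYAAAAoAAAAQAAAAEAAAAABAAQAAAAAAAAIAAATCwAAEwsAABAAAAAAAAAAAAAAABEREQAiIiIAMzMzAERERABVVVUAZmZmAHd3dwCIiIgAmZmZAKqqqgC7u7sAzMzMAN3d3QDu7u4A////AGZVVWZmZVVVZmd4iHd2Znd3ZmVURFVVVURWZneJmrzMVlVWZmZVVVVVZnd4h3d2d3ZlVEREVVVURFVWZ3ibvMxWZmd2ZVVVVVVniIh2d2ZmZVRERERVVURERFVoiaqrvFZniHdlVVVVVmd3d2VlVVVEREVVRERERERFVWeau8zMd4mYd2VVVVVmd2ZmVVREREREVmZVREREVVZmZ4mrvMyJmZhnVVVVZmdlVVVEREQzM0RXh2VURFVmZnd3eJq7zZmZmGZVVmZmZlREREREMzNERWeIh2VVVVZmd4iIiavNmZmZZVVWZmZlVEQzMzMzM0RFZ5mYdlVVVVVniJmqu82ZmZl1RFVmZlVEQzMzMzNEREVnmYh2ZmZWVWZ4qrvM3ZmZmHVERWdmVUQzMzMzM0RERWeZmHd3d2ZlZmeaq7zNh4h3dlREZ2ZVREMzMzMzRERFV4mZh3iIiHZnd4mqvM1mZmZmVERnZlVEQzMzMzRERERWiZmYeZmZh2eImrzd3VVmZmZURFd2ZUQzMzNERERERFaJmZiImaqodomrzd3dVWZlVmREVmZlRDMzNERERERERXiJmZmqqrqHiazd3MxVVmVVVERFVWVEQzNERERERERFeImZq7zLu6ibzMzMu1VWZVVVREVVVURDMzREREREREV3d4mrzczLqKu7u7u7VVZlVlRERERURDMzNERERERERWZnirvMzMuYmZqqq7xVZmVlRDNERERDMzM0REREREREVWeZq8zMuoiruru7u2ZmZVRDM0REREMzMzRERERERERFV4mbzMy5mrzLzMu7ZmZlRDMzREQ0QzMjNEQzMzMzM0RniJu7vMqbzdzMy7xnZlQzMzMzMzNEMzMzMzMzMzMzRWd4q6u8y6vN3MzMzGZlVDMzMzMzM0QzMiMzMiIzMzNFZmiqq8zMu83dzMzMVmVUMzMzMzMzNEQzIjIiIzRDMzRFaJm8zdy7zN3d3dxVZVRDMzMzMzMzRDMyIjMzRERERFVXi7zd3cu8zd7d3VVVRDMzMzMzMzMzMzMiMzRERVVWdlebvM3dy8zd3d3dVVREMzMzMyMzMzMzMzIjNERFVmeHVpu7zdzMzN3d3d1VREMzMjMiIzMzMzMzMyI0RURWZ4hWiqvN3MzMzd3N3FVEQzMyIiIiMzMzMzMzIjRFVFZnh1eaq83czMzN3czLRUQzMzMzMyIiIiMyIiIjNEVUVWeHaJmrzd3dzMzdvLtEREREMzMzIREREiIiIjNEVVRWZ4doiaze7dzdzN3LqkRERVQzMyIREiIhEjMzNERVVFVndmeKzd3tzMzczLqqREREQzIyIRIjMzMiMzNERVVVVWdneKzN3dzLu8zLuqlERERDIRERMyIzMzMzNERVVVVWd2iavM3dzLu7vMuqmjNEREMhISMzIjREREREVWZmZmeHequ7zM3LuqqruqmqI0REIRIiM0MiNERFVmZmZnd2aJd5u7uqvMuqqqq6mqojRDIRMzNEMyI0RWZ3d3d4iHd5l3m7qqmqqqqqqqqaqRMzISNEREMzIzRVZ3eIiJmZiJl2ibupmZmaqaqqqZqZIiISNFREQzMzRFZ4iJmaqpmZmGeKqpmZmZmZmqqpmZkiEBNFVVRDMjRFVoiJmqqqqZh3iZqpmZmZmZmZmpmZmREBJEVVVEMzNEVmiIiaqqmZl3iZmaqpmZmZmZmZmZmZABI0RVVURDM0RVZ4iaqqmZiHeZmZmqmZmZmZmZmZmZgBIjRFVUREM0VVVWeJqqqZmId4mZmZmZmZmZmZmZmYiBIjNEVURERDRVZmZniqqpmYiHeJmZmZmZmZmZmZmIiIEjM0RUREVVREVmd2eKqqqZiId4mZmZmZiZmZmYiIiIgiMzRFVVVmZURFZ3d4mpqpmHd4mZmZmZmImZmZmIiIiCIjNERVVnh2VEVnd3iZmqmYh3iZmZmZmIiJmZmYiIiIIiIzM0Z3eYdlRWeIiYiaqZiId4iZmZmYiImZmZiJiIgRIjMzRniJmHZVZ4iZiIqqmZiHd3iIiImIiZmZmZiIiBIjM0RFaJmYdmVWd3d3eaqZmIiIiIh3iJiJmZmZiIiIEiIzRVVomZhmVVVWZmZoq6mZmZmZmYiIiImZmZiIiIgRIjNFVniZl2ZmVVVVZmeKqqmZmZmZmIiIiZmZiIiIiBIzRERWd4mYZndmVmZ3d4qqqpmZmIiIh4iZmZmIiIiIEjNERVVniZh2d2ZmZ3iHiqqpmZmIiIiHiJmZmIiIiIgSMzRFVWZ5qXZ3d2d4iJmJu6mZmIiIiIiImZiIiIiIiBIiM0VWZnipd3iIeJmaqZq7qZmZiIiIiIiZmIiIiIiIEjMzNFZneJmHiZqZqqqpq7uqmZmIiIiIiImIiIiIiIgjMzM0RVZ3mYiaq7u7qqmqu6qZmZiIiIiIiIiIiIiIiCIzM0RVVniZmZmau7u6qqu7qqmZmIiIiIiIiIiIiIiIEiM0RVZnZ4iIiJmrzMu7u7uqmZmYiIiIiIiIiIiIiIgSIzRVZ3h3h3iJmbu8y7vMuqqqqZiIiIiIiIiIiIiIiSMzNFZniId3eJmqu7zLzMy7qqqpiIiIiIiIiIiIiIiZIzM0RWZneIiImru7vMzMzLqqqpmIiIiIiIiIiIiIiJk0RERVVVZmd3eImqqrvMzLqpmZmYiIiIiIiIiIiIiZmTRERVVVVVVmZ4eImZqru7qpmZmYiIiIiIiIiIiZmZma"/>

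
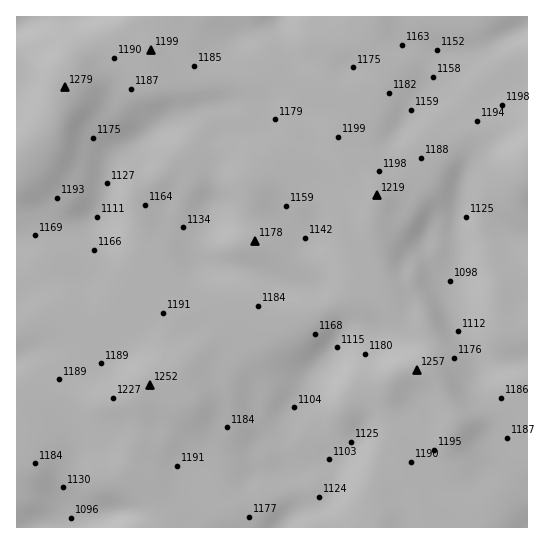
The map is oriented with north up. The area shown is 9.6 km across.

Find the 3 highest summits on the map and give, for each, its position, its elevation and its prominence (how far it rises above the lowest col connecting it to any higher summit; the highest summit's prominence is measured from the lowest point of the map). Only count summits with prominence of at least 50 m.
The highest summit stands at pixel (65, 87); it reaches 1279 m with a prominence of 183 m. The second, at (415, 370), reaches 1257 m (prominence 76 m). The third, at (149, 385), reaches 1252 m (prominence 77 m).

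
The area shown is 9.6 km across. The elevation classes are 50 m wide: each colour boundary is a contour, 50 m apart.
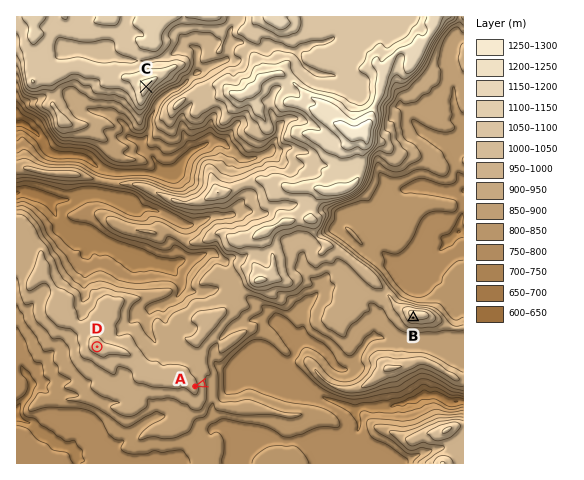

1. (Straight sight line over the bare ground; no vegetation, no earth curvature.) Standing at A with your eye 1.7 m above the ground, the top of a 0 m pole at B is visible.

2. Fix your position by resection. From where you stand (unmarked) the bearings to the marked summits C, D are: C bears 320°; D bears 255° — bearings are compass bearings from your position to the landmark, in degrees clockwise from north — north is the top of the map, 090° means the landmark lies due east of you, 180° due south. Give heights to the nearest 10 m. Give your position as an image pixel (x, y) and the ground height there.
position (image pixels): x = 315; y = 288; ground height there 870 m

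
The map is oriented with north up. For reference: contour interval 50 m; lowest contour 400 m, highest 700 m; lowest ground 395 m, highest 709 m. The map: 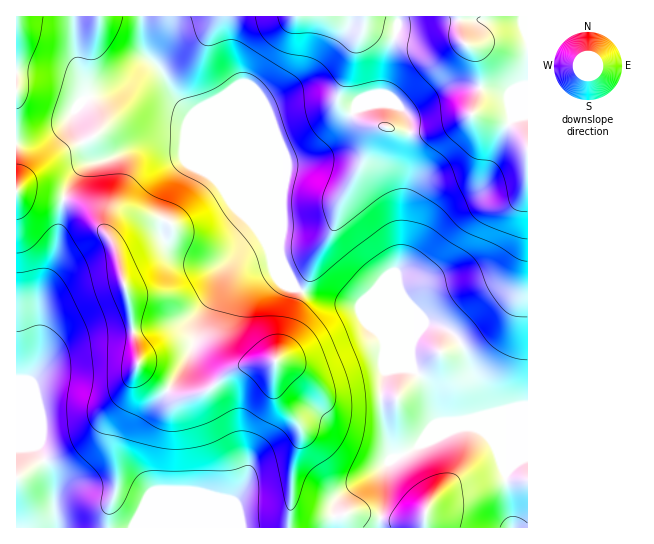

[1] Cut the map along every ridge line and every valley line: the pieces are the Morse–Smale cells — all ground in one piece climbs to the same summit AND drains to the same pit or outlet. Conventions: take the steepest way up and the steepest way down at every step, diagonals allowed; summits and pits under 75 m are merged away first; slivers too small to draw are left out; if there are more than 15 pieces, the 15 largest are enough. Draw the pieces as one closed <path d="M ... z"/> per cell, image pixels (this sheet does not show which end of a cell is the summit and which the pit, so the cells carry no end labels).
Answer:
<path d="M527 16l-386 1 2 30 4 10 16 16 16 29 13 12 32 76 13 20 22 20 8 12 10 24 12 12 6 10 11 5 27 8 25 4 10 18 45 46-15-1-11 3-3 3-3 13 0 22 10 44 4 5-14 11-31 19-13 11-2 6 0 23 193-1z"/><path d="M141 16l-125 1 0 173 23 2 38 11 9 5 10 10 16 23 5 13 14 53 1 20 7 30-2 8 5 6 28 21 9 4 20-3 14-6 16-15 10-5 18-4 19-1-1 28 2 8 22 25 2 7-9 41-3 56 45 1 1-23 2-6 13-11 31-19 14-11-4-5-10-44 0-22 3-13 3-3 11-3 15 1-45-46-10-18-25-4-27-8-11-5-6-10-12-12-10-24-8-12-22-20-13-20-32-76-13-12-16-29-16-16-4-10z"/><path d="M29 191l-13 0 0 256 21 0 3 4 13 35 3 41 233 1 3-30 0-27 9-41-2-7-22-25-2-8 1-28-19 1-18 4-10 5-16 15-14 6-20 3-9-4-28-21-5-6 2-8-6-22-4-34-12-47-8-17-13-19-14-13-31-10z"/><path d="M37 447l-21 2 1 79 39-1-3-41-6-20z"/>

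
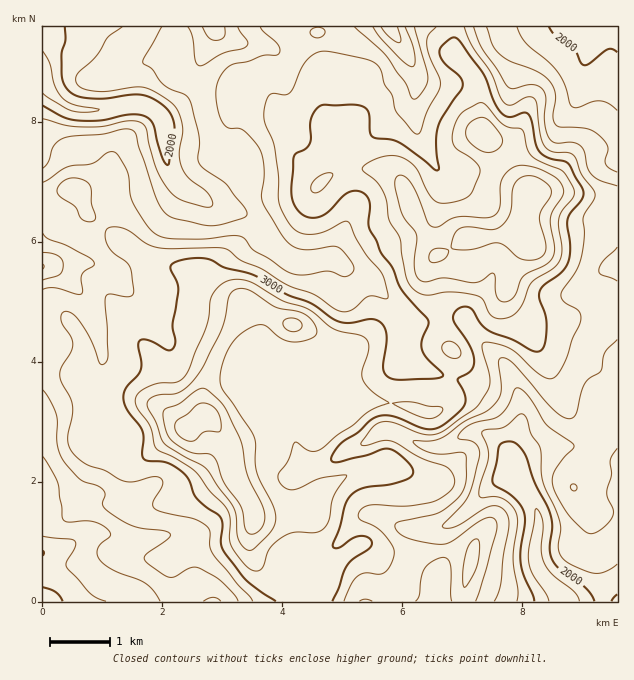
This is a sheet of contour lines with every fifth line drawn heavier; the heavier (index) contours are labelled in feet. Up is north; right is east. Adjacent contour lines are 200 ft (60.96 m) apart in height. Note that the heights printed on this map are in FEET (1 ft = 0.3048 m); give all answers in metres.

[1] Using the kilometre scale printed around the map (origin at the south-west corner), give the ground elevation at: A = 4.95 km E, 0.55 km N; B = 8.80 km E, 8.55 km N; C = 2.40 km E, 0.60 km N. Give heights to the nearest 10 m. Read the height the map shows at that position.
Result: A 930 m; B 660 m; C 800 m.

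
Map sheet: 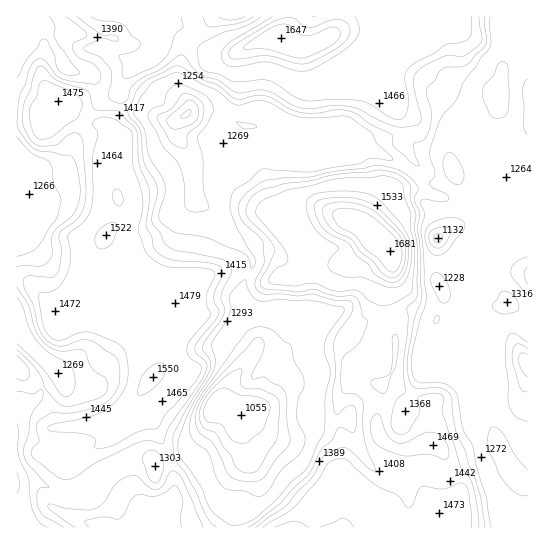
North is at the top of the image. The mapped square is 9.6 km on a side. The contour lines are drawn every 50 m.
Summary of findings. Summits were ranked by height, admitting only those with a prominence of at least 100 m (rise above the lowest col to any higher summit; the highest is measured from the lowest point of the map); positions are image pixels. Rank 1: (391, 253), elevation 1681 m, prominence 626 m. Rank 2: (281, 38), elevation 1647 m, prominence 313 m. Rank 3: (153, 377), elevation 1550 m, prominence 157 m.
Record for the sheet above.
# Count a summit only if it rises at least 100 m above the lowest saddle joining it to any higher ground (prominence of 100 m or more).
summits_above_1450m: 3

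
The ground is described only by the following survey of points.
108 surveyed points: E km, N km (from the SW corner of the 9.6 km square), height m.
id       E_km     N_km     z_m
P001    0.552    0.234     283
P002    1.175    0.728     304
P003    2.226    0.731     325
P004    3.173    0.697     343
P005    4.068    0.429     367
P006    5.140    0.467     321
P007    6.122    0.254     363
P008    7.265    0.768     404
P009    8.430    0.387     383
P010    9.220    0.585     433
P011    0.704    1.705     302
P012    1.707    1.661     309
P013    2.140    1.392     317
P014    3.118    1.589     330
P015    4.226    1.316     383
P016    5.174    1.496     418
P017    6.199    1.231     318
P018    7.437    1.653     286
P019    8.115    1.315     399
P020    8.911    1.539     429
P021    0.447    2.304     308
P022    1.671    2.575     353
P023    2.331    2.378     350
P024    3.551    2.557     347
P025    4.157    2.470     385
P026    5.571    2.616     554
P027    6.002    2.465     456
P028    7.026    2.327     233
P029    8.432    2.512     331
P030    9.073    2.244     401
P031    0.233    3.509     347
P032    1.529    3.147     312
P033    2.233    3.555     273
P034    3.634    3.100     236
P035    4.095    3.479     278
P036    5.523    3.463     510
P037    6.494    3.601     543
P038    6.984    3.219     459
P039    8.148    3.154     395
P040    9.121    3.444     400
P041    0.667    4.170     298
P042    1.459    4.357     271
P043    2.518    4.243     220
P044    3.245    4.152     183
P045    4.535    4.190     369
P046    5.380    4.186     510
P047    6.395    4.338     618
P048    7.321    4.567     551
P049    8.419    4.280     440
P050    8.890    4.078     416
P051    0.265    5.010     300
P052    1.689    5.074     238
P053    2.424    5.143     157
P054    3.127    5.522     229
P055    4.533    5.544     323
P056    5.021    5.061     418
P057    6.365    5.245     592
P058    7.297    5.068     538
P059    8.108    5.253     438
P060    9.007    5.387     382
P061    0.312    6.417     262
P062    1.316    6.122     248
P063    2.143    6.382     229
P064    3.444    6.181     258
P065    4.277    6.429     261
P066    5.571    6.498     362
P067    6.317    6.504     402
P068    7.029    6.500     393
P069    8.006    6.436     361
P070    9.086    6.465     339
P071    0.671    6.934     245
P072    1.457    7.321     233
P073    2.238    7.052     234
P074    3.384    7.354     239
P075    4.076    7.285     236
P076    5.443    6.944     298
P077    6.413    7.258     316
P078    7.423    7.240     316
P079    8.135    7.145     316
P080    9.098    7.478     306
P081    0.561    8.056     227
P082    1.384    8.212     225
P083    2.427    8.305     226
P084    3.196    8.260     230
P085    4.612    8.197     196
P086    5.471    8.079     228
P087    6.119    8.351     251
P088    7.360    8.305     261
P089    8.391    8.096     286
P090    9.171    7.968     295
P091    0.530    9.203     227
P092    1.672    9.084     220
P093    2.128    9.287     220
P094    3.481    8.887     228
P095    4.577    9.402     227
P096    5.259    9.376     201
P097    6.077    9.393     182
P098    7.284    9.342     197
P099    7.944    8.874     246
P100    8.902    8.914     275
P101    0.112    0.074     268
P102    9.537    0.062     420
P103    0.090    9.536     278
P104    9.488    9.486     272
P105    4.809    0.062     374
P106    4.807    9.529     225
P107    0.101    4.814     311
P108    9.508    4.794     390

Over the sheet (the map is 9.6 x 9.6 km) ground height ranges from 150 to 625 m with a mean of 325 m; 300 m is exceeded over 50.2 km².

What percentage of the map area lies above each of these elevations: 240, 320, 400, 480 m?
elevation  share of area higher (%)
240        76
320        46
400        21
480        9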